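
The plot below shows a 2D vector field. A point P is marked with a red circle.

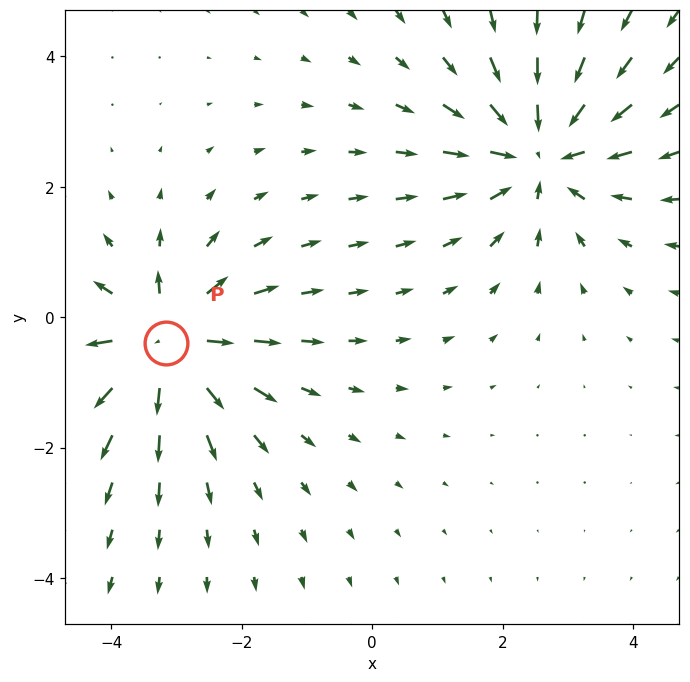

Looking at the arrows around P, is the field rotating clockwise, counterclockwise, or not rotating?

not rotating

Near P at (-3.2, -0.4) the arrows show no circulation. The curl there is ≈0.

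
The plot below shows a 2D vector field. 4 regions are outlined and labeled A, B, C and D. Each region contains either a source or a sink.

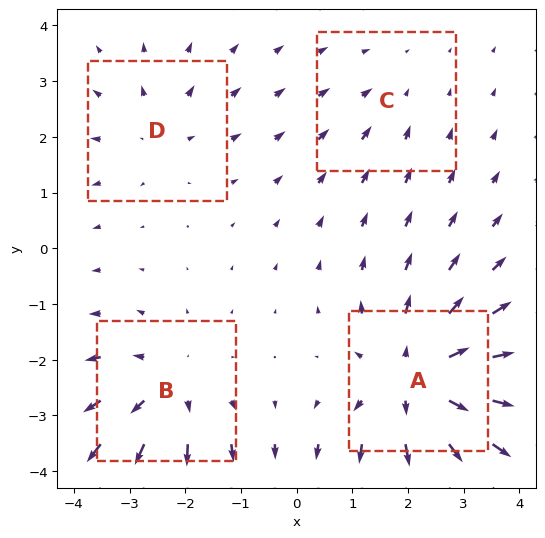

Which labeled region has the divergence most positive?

A

Divergence at each region's feature centre — A: about +6, B: about +4, C: about -2, D: about +3. Region A is most positive.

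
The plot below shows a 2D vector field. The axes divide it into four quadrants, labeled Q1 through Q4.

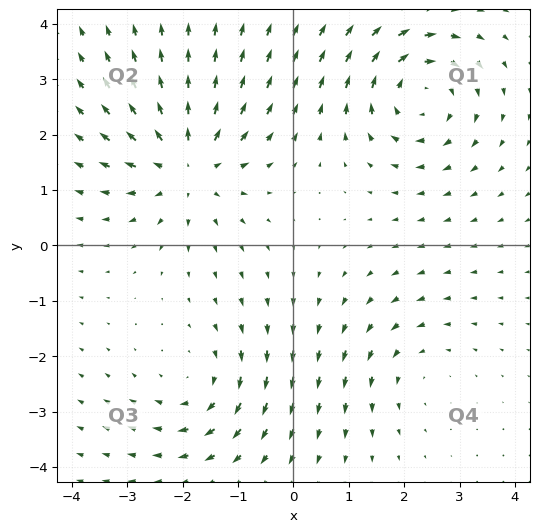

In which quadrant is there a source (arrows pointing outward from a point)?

Q2

The source sits at approximately (-1.9, 1.4), which lies in quadrant Q2. The divergence there is about +4, positive as expected for a source.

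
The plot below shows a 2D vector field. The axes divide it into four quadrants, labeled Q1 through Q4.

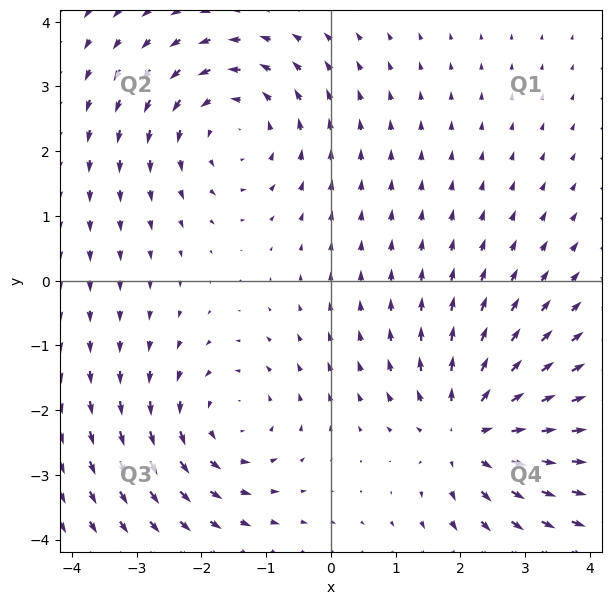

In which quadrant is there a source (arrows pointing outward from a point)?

The source sits at approximately (2.1, -2.3), which lies in quadrant Q4. The divergence there is about +5, positive as expected for a source.

Q4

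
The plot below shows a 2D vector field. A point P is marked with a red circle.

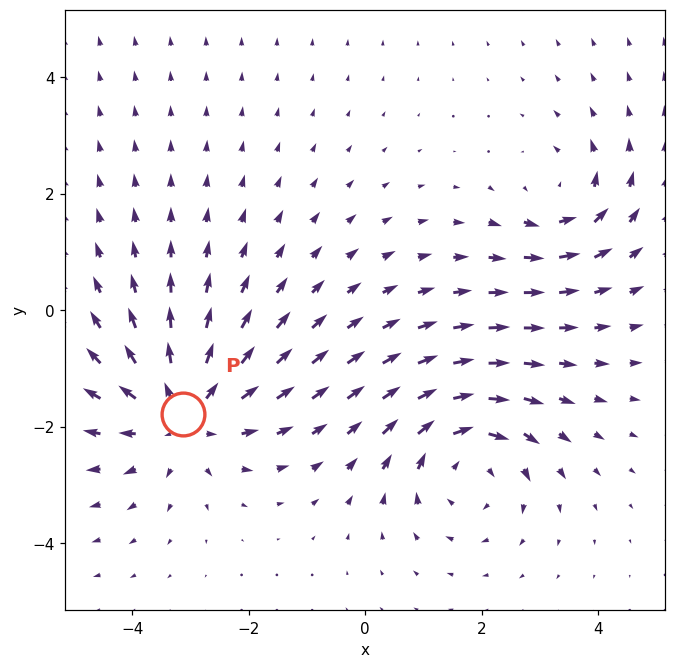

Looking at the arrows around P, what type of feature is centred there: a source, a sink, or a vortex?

At P (-3.1, -1.8) the arrows spread outward. Divergence about +4, curl ≈0 — positive divergence with near-zero curl is a source.

source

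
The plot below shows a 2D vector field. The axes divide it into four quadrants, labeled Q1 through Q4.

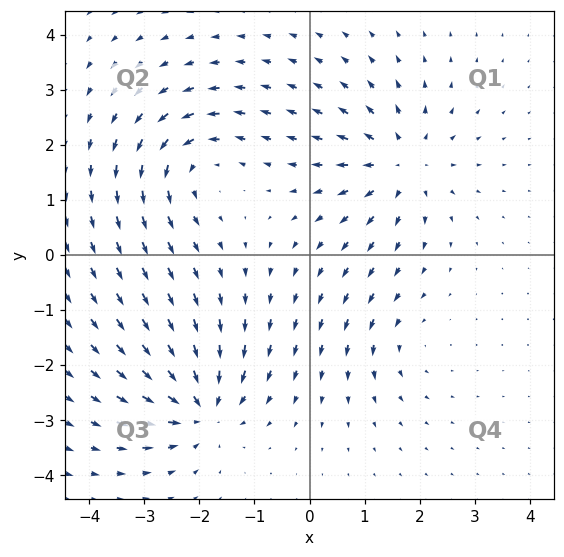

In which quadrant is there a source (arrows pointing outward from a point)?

The source sits at approximately (1.7, 1.7), which lies in quadrant Q1. The divergence there is about +5, positive as expected for a source.

Q1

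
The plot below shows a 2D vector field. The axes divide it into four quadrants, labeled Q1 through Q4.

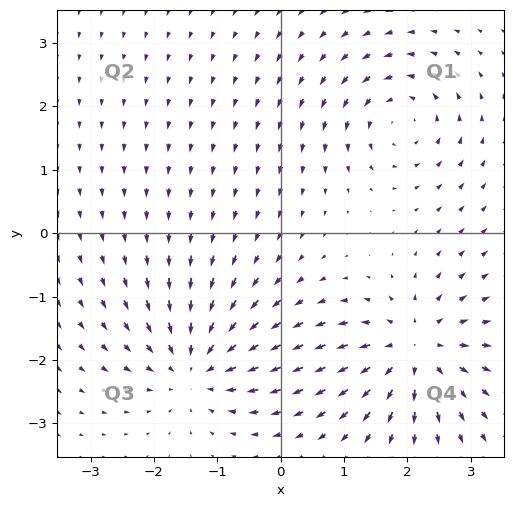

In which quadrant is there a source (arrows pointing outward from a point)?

The source sits at approximately (2.1, -1.8), which lies in quadrant Q4. The divergence there is about +6, positive as expected for a source.

Q4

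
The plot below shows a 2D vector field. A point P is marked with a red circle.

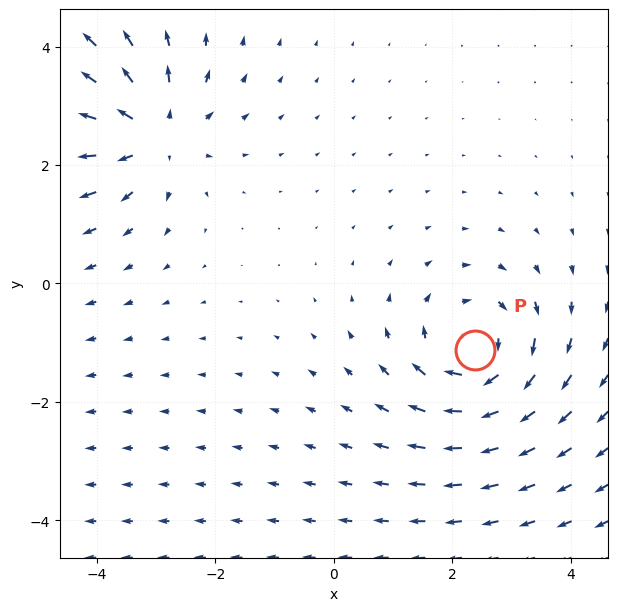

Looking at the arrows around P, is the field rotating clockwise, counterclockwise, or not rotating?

clockwise

Near P at (2.4, -1.1) the arrows circulate clockwise. The curl (z-component) there is about -4; negative curl means clockwise rotation.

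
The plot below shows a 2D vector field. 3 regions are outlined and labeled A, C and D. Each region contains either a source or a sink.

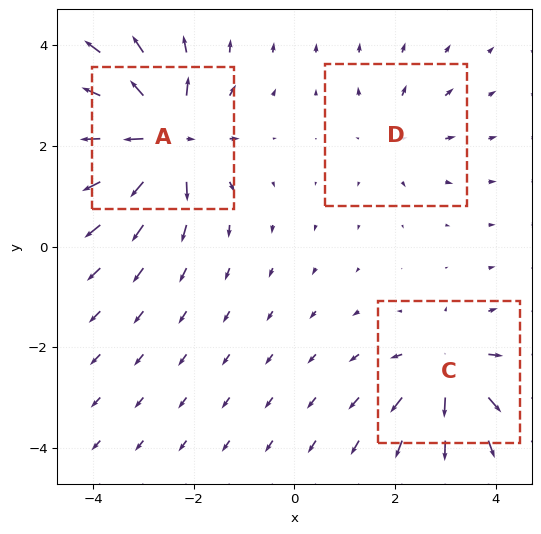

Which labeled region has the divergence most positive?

Divergence at each region's feature centre — A: about +6, C: about +4, D: about +2. Region A is most positive.

A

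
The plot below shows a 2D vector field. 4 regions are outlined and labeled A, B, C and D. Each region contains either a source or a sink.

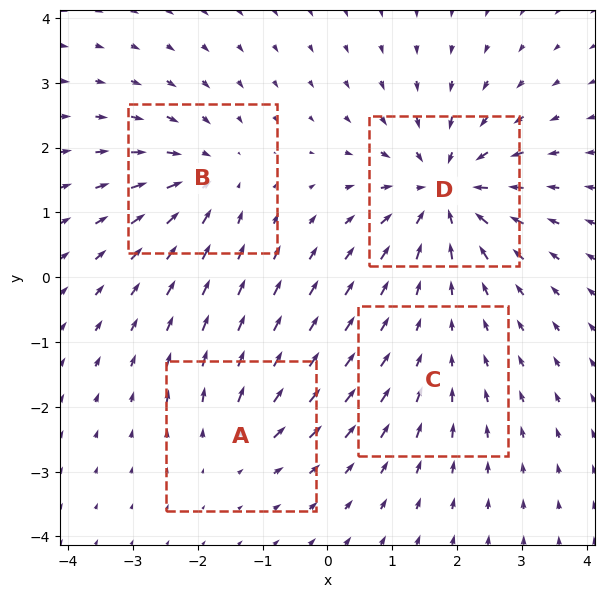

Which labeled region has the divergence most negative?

Divergence at each region's feature centre — A: about +4, B: about -5, C: about -2, D: about -8. Region D is most negative.

D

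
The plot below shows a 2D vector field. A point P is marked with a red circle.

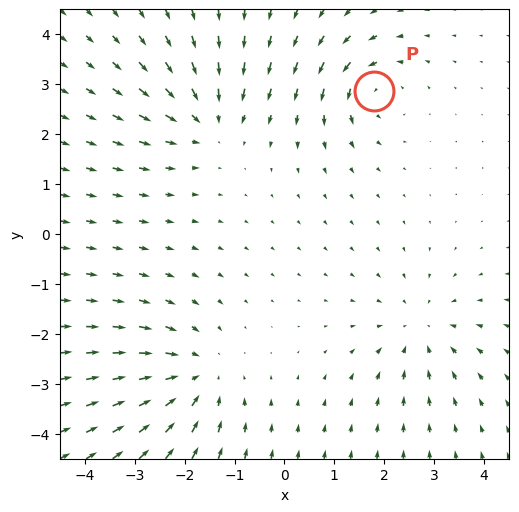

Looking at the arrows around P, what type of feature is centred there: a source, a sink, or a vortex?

At P (1.8, 2.9) the arrows circulate counterclockwise. Divergence ≈0, curl about +5 — near-zero divergence with nonzero curl is a vortex.

vortex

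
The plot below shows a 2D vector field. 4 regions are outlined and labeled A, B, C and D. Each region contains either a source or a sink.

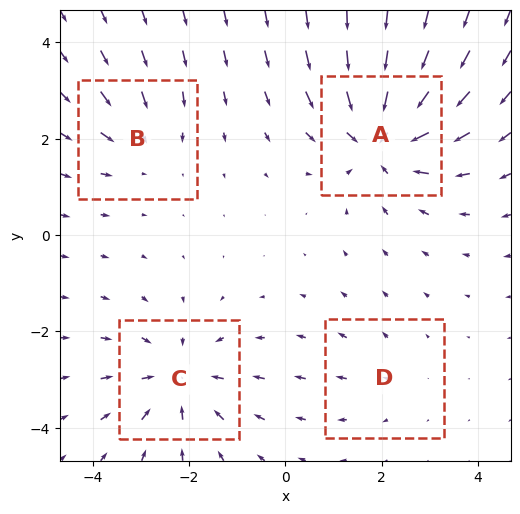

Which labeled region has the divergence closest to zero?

Divergence at each region's feature centre — A: about -6, B: about -3, C: about -5, D: about +2. Region D is closest to zero.

D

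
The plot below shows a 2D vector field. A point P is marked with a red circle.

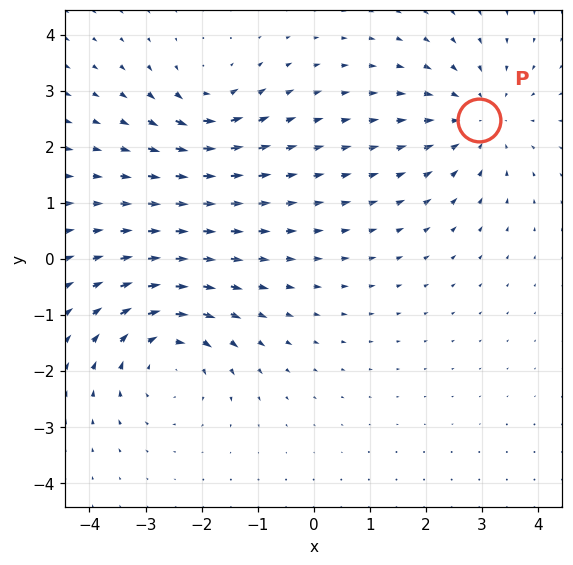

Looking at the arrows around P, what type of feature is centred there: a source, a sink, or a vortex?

sink

At P (2.9, 2.5) the arrows converge inward. Divergence about -4, curl ≈0 — negative divergence with near-zero curl is a sink.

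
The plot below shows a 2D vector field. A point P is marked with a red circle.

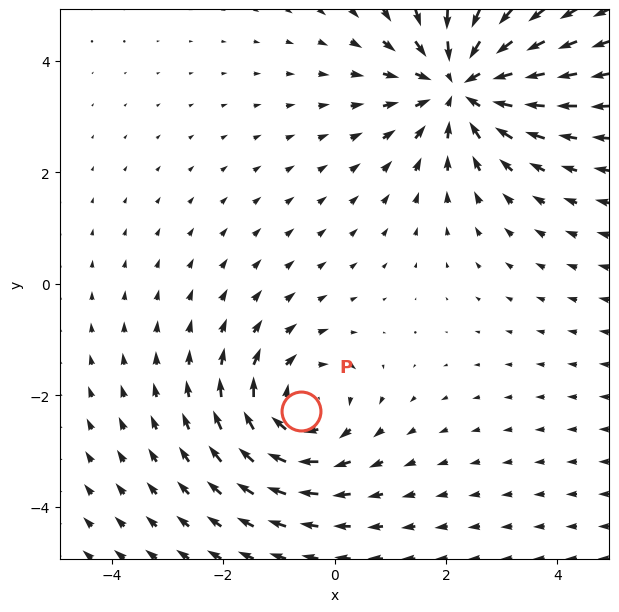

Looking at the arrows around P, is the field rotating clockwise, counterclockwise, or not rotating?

clockwise

Near P at (-0.6, -2.3) the arrows circulate clockwise. The curl (z-component) there is about -3; negative curl means clockwise rotation.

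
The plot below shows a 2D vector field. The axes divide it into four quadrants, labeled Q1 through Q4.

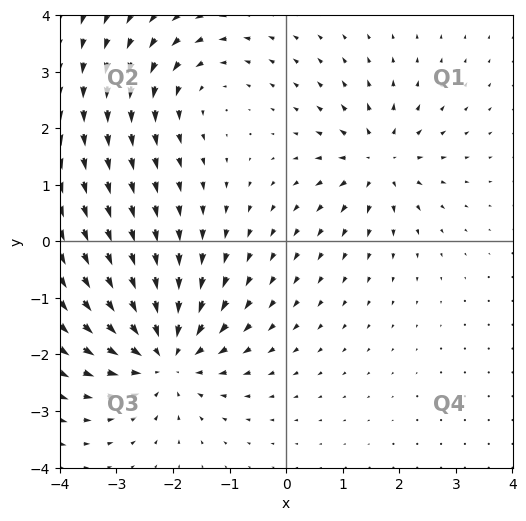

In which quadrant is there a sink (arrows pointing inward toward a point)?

The sink sits at approximately (-2.1, -2.0), which lies in quadrant Q3. The divergence there is about -5, negative as expected for a sink.

Q3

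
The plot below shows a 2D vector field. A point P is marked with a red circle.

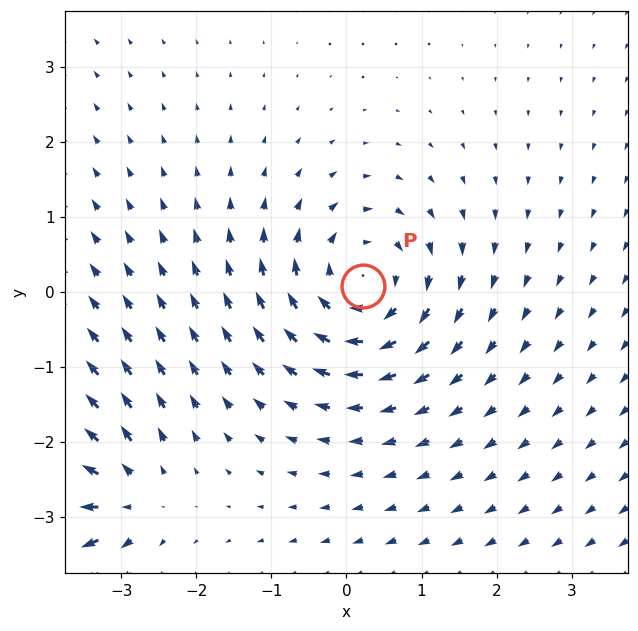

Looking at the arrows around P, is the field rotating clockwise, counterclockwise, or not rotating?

clockwise

Near P at (0.2, 0.1) the arrows circulate clockwise. The curl (z-component) there is about -5; negative curl means clockwise rotation.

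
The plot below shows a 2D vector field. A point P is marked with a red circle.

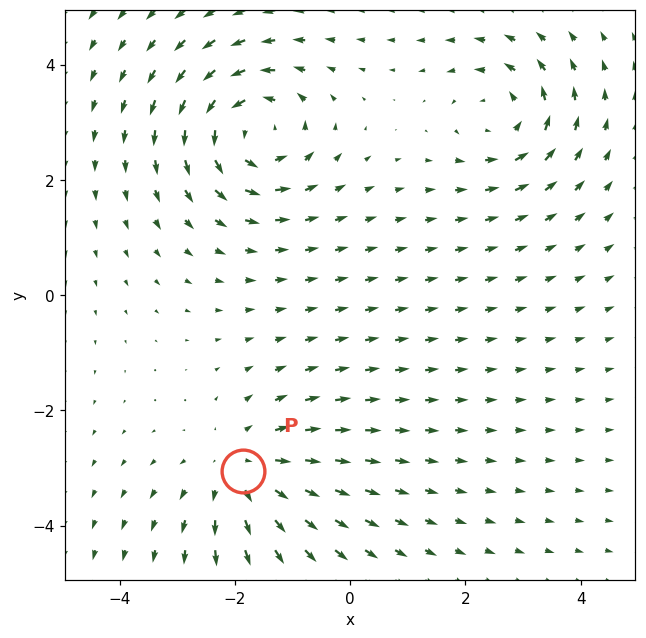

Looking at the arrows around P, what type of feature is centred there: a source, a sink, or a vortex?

At P (-1.9, -3.0) the arrows spread outward. Divergence about +3, curl ≈0 — positive divergence with near-zero curl is a source.

source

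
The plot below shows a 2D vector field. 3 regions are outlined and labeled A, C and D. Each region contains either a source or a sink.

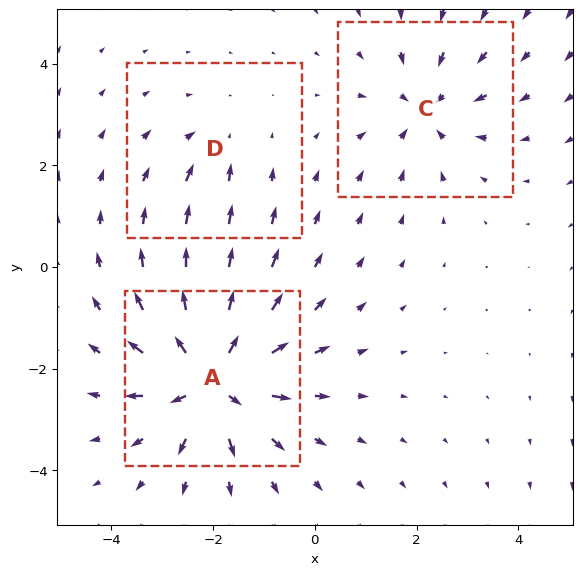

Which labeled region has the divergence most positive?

Divergence at each region's feature centre — A: about +5, C: about -3, D: about -2. Region A is most positive.

A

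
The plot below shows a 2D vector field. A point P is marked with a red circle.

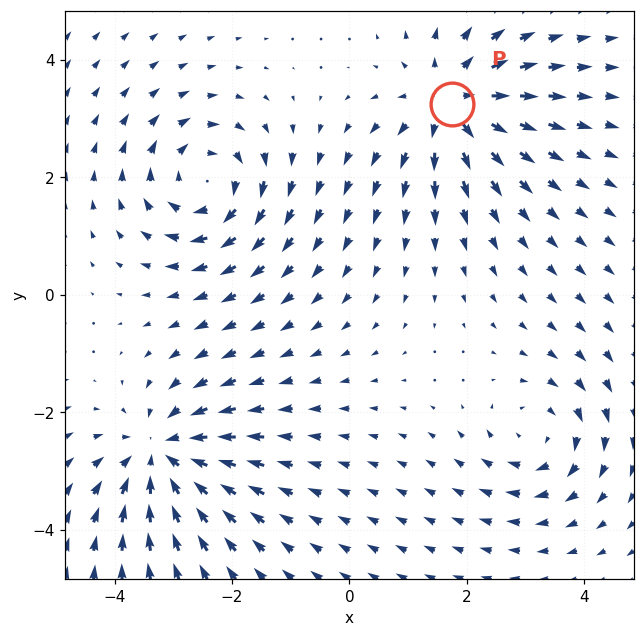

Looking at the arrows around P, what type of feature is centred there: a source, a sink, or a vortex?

source

At P (1.7, 3.3) the arrows spread outward. Divergence about +6, curl ≈0 — positive divergence with near-zero curl is a source.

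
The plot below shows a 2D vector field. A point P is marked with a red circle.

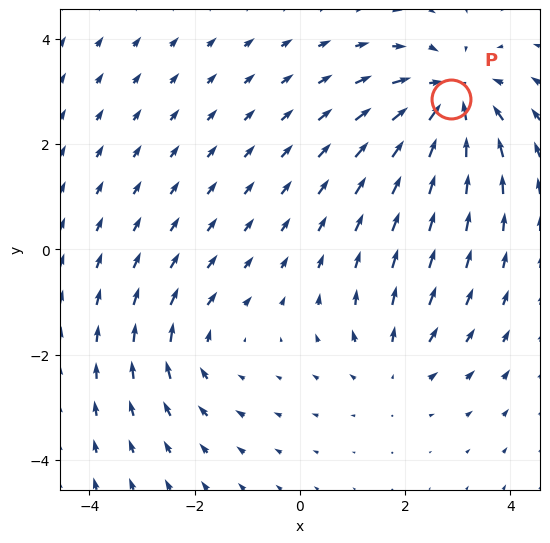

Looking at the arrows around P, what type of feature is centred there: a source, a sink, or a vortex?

At P (2.9, 2.9) the arrows converge inward. Divergence about -5, curl ≈0 — negative divergence with near-zero curl is a sink.

sink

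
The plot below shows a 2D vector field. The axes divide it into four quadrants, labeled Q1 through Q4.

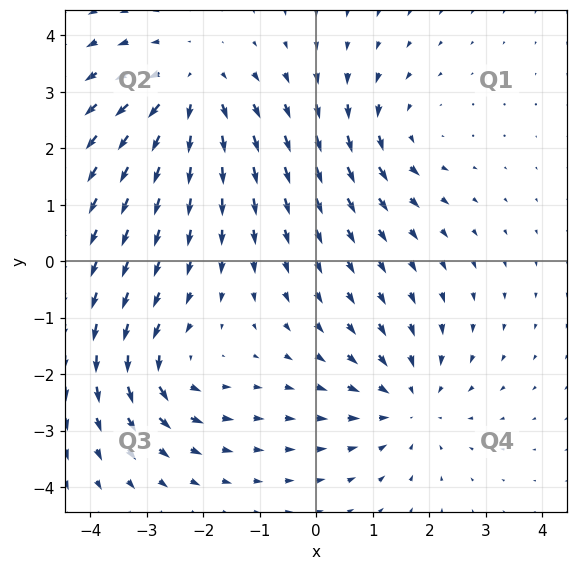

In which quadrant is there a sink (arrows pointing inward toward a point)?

Q4

The sink sits at approximately (1.6, -2.5), which lies in quadrant Q4. The divergence there is about -4, negative as expected for a sink.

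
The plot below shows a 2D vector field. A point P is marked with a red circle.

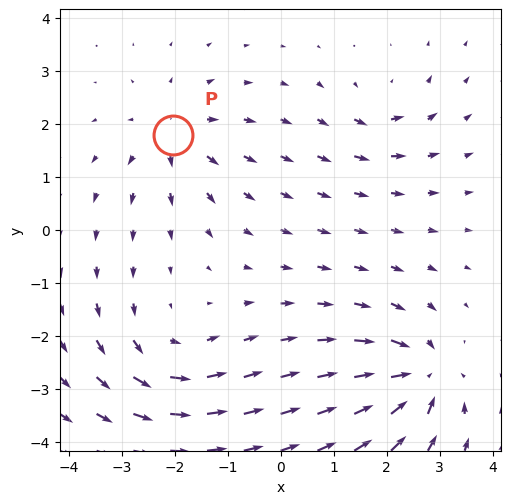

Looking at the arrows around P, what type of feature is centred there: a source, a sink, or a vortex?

source

At P (-2.0, 1.8) the arrows spread outward. Divergence about +5, curl ≈0 — positive divergence with near-zero curl is a source.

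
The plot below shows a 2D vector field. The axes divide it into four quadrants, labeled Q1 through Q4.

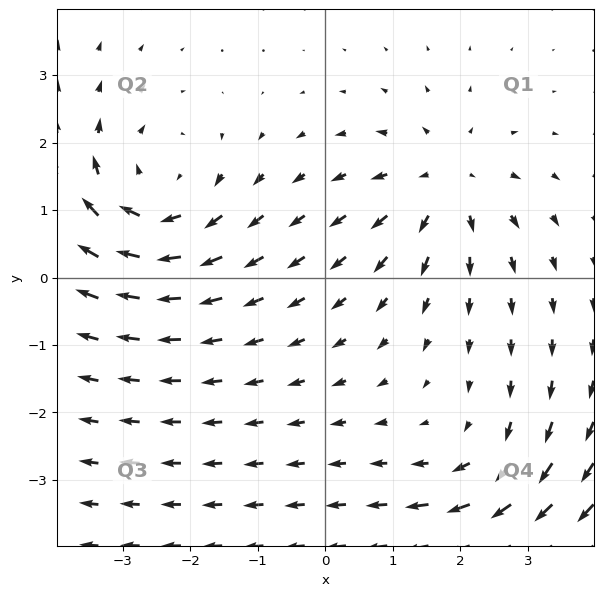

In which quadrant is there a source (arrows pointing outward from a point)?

Q1

The source sits at approximately (1.8, 1.4), which lies in quadrant Q1. The divergence there is about +4, positive as expected for a source.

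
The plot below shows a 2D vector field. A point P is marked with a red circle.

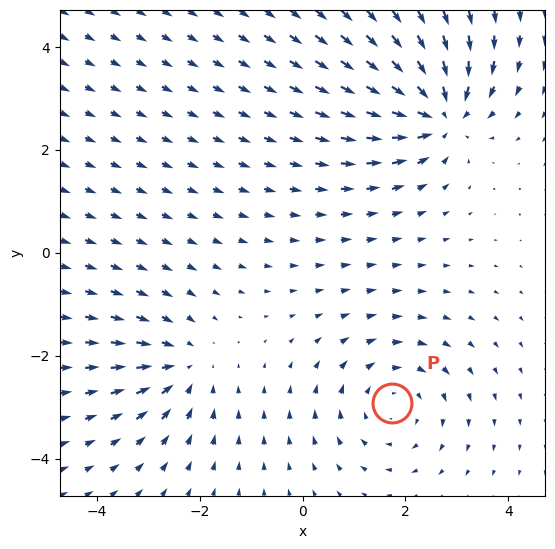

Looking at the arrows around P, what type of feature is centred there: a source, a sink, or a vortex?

vortex

At P (1.7, -2.9) the arrows circulate clockwise. Divergence ≈0, curl about -3 — near-zero divergence with nonzero curl is a vortex.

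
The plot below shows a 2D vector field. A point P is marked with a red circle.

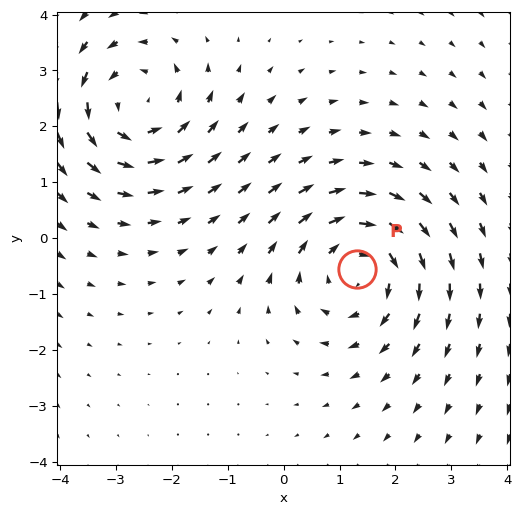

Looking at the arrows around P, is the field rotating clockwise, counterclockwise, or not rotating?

clockwise

Near P at (1.3, -0.5) the arrows circulate clockwise. The curl (z-component) there is about -3; negative curl means clockwise rotation.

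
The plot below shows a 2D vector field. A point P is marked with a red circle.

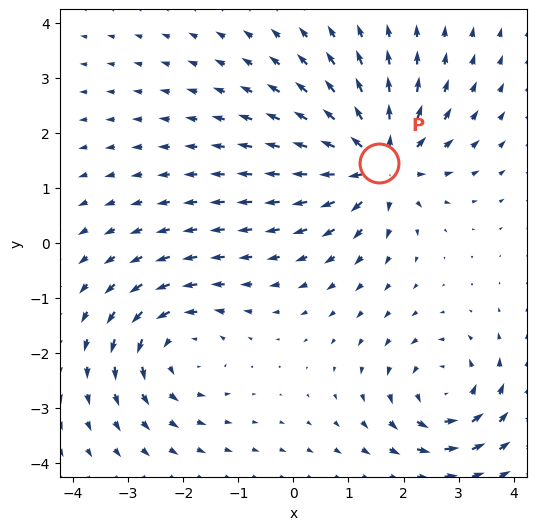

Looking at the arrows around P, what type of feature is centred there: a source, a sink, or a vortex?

source

At P (1.5, 1.5) the arrows spread outward. Divergence about +6, curl ≈0 — positive divergence with near-zero curl is a source.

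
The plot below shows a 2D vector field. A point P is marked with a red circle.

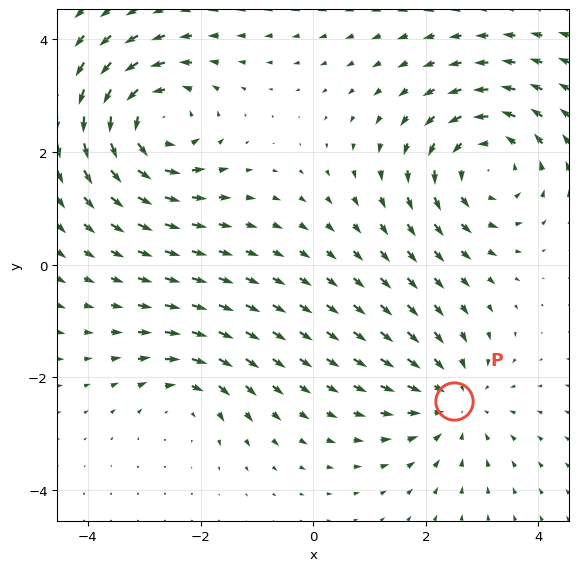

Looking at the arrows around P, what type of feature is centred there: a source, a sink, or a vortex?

sink

At P (2.5, -2.4) the arrows converge inward. Divergence about -3, curl ≈0 — negative divergence with near-zero curl is a sink.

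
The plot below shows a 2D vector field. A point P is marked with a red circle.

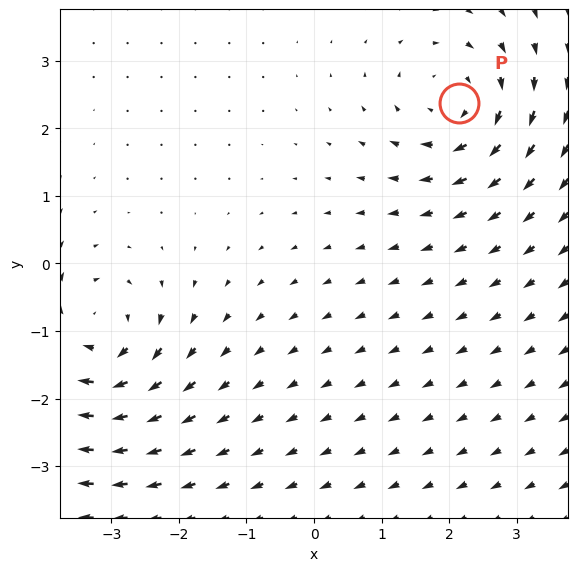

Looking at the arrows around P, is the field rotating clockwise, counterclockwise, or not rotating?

Near P at (2.1, 2.4) the arrows circulate clockwise. The curl (z-component) there is about -4; negative curl means clockwise rotation.

clockwise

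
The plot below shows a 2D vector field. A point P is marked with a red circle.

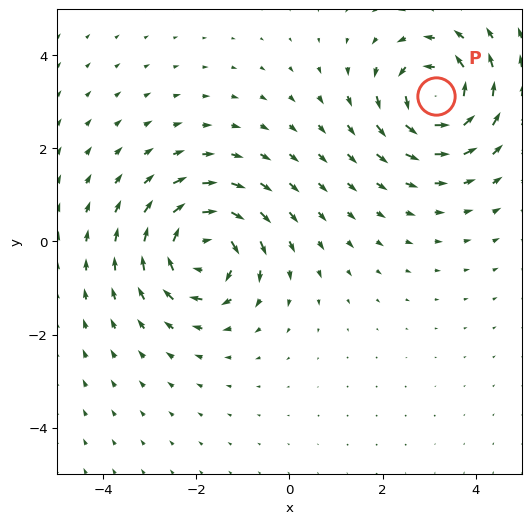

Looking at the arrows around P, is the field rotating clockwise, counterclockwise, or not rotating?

Near P at (3.1, 3.1) the arrows circulate counterclockwise. The curl (z-component) there is about +6; positive curl means counterclockwise rotation.

counterclockwise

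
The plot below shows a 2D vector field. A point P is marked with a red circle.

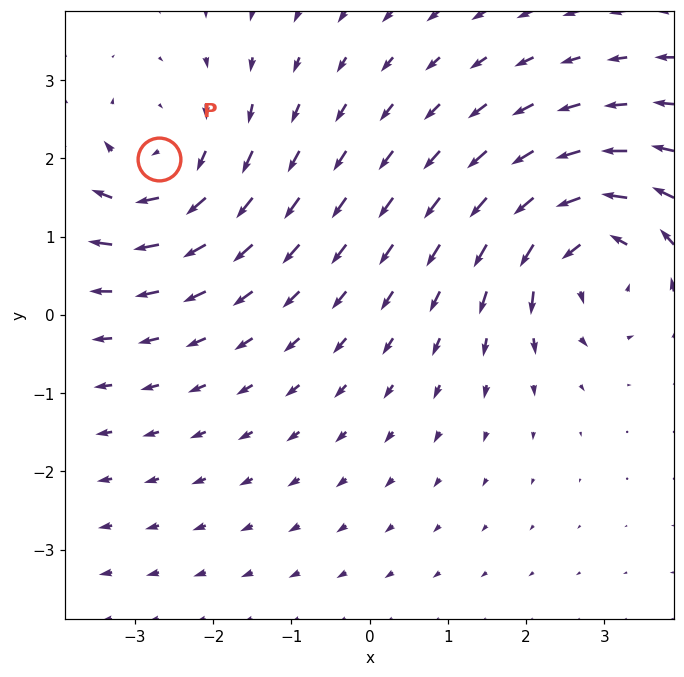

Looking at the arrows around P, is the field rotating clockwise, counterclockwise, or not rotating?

clockwise

Near P at (-2.7, 2.0) the arrows circulate clockwise. The curl (z-component) there is about -4; negative curl means clockwise rotation.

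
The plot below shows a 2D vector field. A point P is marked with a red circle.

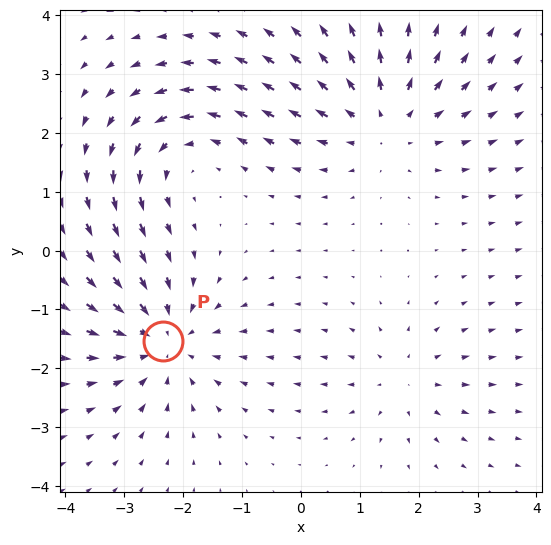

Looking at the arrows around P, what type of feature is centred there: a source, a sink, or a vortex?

At P (-2.3, -1.5) the arrows converge inward. Divergence about -5, curl ≈0 — negative divergence with near-zero curl is a sink.

sink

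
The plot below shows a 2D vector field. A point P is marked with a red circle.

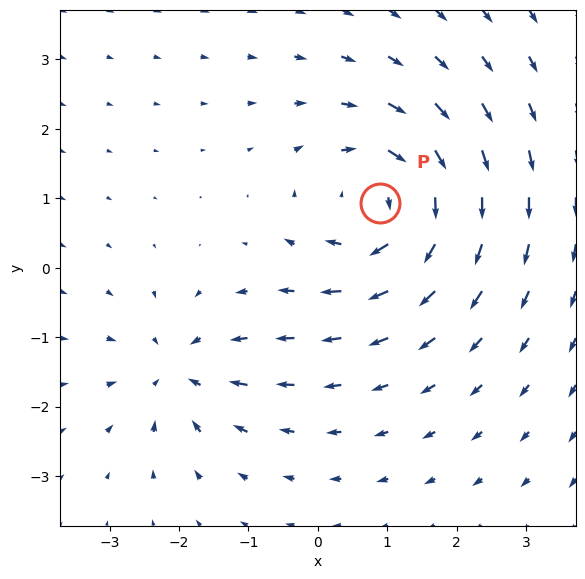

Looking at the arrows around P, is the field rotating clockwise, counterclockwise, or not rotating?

clockwise

Near P at (0.9, 0.9) the arrows circulate clockwise. The curl (z-component) there is about -5; negative curl means clockwise rotation.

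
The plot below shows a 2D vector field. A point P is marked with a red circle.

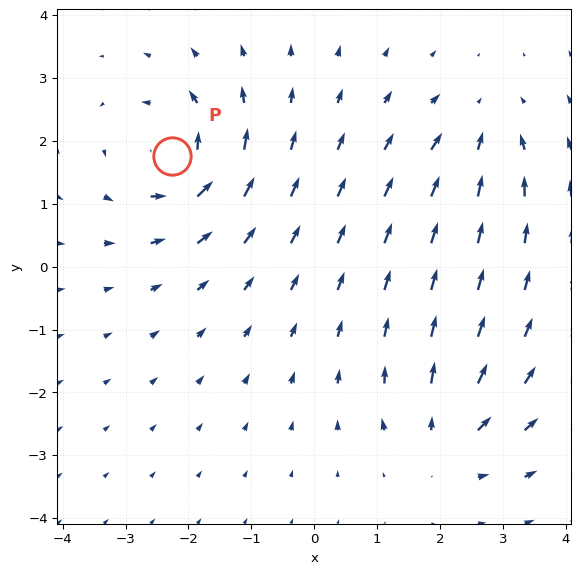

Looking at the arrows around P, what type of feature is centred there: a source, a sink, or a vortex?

vortex

At P (-2.3, 1.7) the arrows circulate counterclockwise. Divergence ≈0, curl about +5 — near-zero divergence with nonzero curl is a vortex.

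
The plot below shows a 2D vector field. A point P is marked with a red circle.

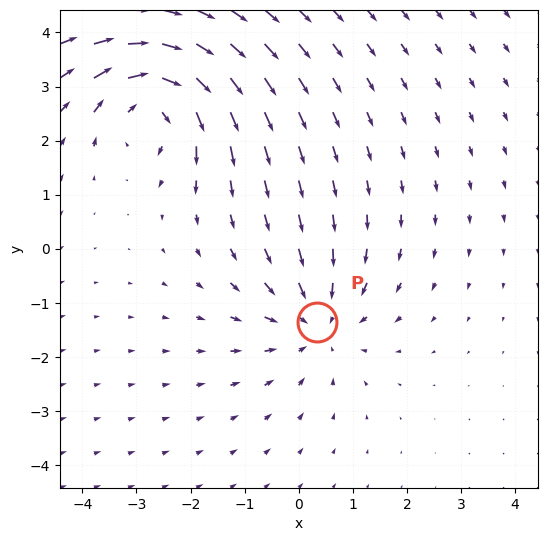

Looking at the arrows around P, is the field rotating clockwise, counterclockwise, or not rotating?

not rotating

Near P at (0.3, -1.4) the arrows show no circulation. The curl there is ≈0.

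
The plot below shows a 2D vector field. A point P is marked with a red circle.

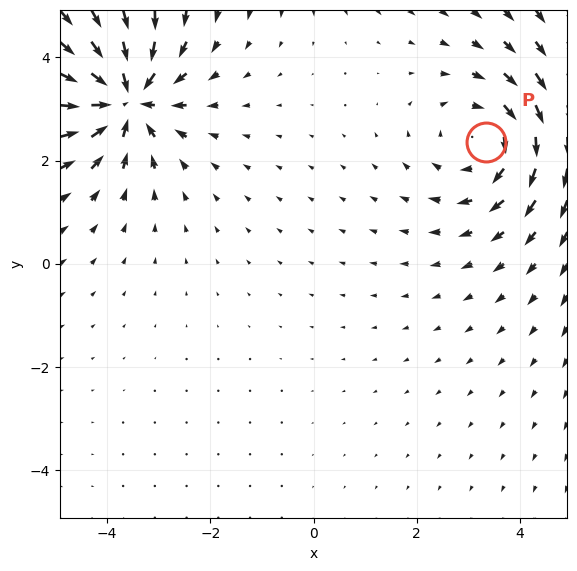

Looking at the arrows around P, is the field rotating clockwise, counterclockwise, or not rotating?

clockwise

Near P at (3.3, 2.4) the arrows circulate clockwise. The curl (z-component) there is about -3; negative curl means clockwise rotation.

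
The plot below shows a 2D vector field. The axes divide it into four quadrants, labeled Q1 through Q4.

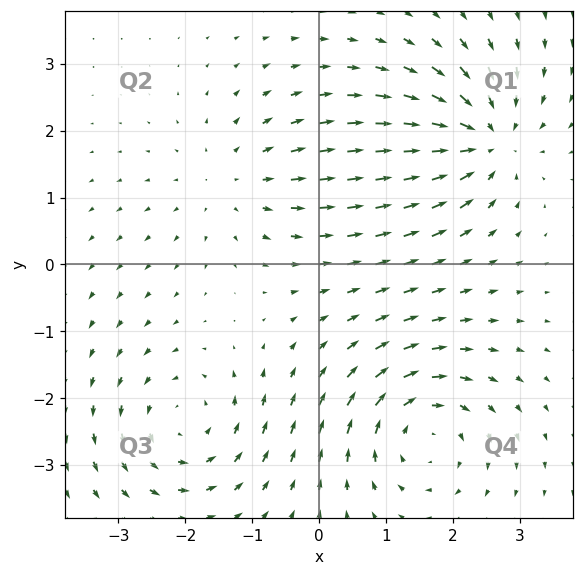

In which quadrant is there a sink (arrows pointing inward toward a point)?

The sink sits at approximately (2.5, 1.9), which lies in quadrant Q1. The divergence there is about -6, negative as expected for a sink.

Q1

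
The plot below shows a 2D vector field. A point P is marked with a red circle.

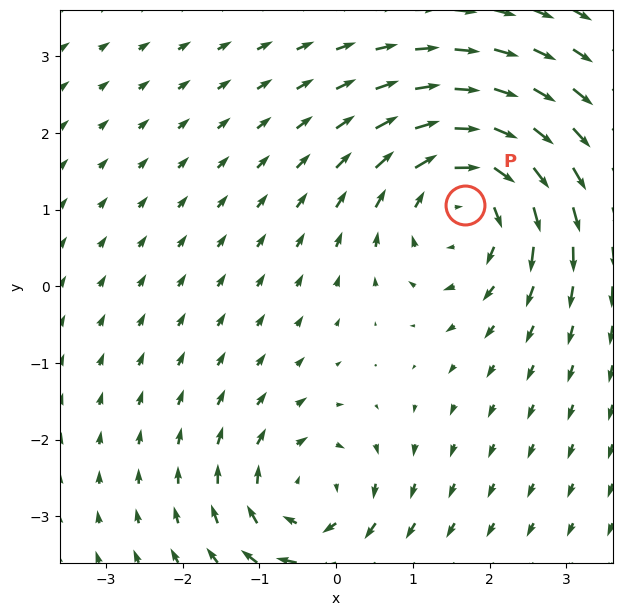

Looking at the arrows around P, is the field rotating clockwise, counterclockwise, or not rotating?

clockwise

Near P at (1.7, 1.1) the arrows circulate clockwise. The curl (z-component) there is about -5; negative curl means clockwise rotation.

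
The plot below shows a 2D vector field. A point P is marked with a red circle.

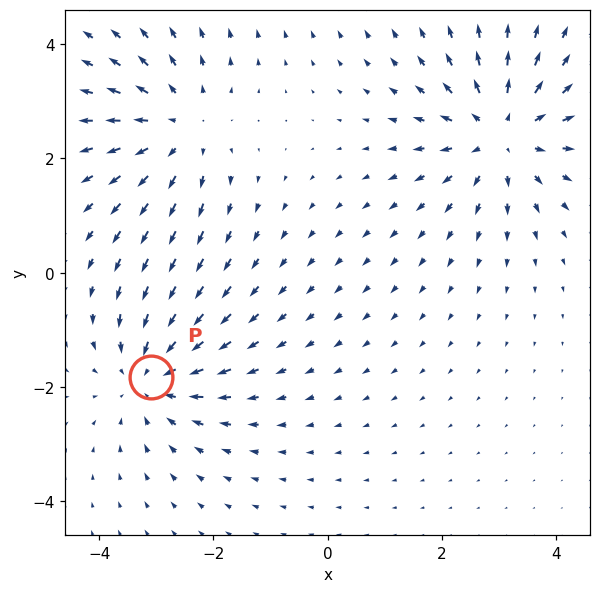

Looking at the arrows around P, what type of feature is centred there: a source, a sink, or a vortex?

At P (-3.1, -1.8) the arrows converge inward. Divergence about -4, curl ≈0 — negative divergence with near-zero curl is a sink.

sink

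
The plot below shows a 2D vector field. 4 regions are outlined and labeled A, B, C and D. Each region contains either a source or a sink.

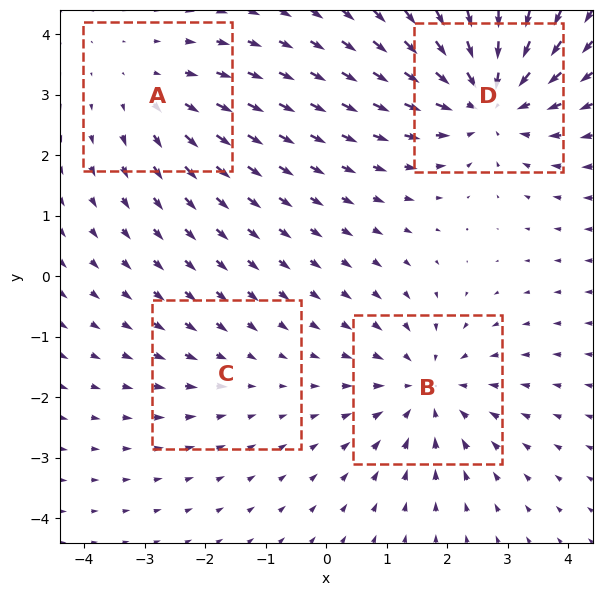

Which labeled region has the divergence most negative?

Divergence at each region's feature centre — A: about +3, B: about -4, C: about -2, D: about -6. Region D is most negative.

D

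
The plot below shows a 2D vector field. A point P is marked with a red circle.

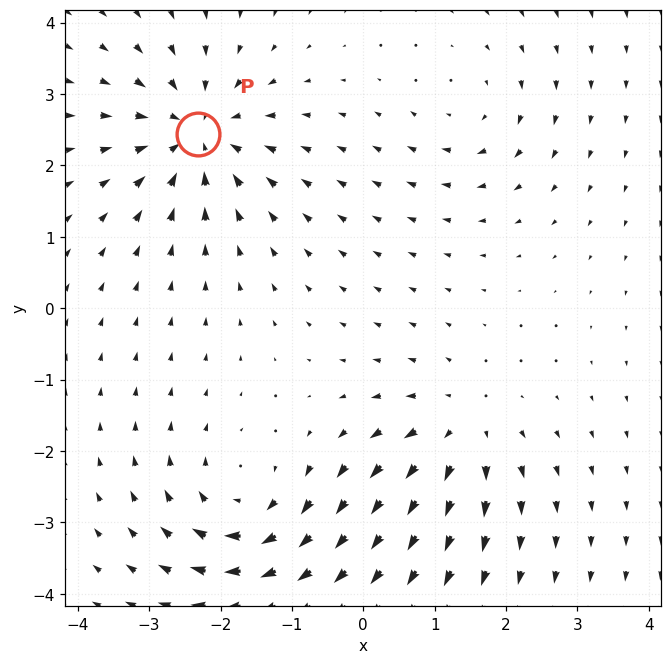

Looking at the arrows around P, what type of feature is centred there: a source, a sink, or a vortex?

At P (-2.3, 2.4) the arrows converge inward. Divergence about -6, curl ≈0 — negative divergence with near-zero curl is a sink.

sink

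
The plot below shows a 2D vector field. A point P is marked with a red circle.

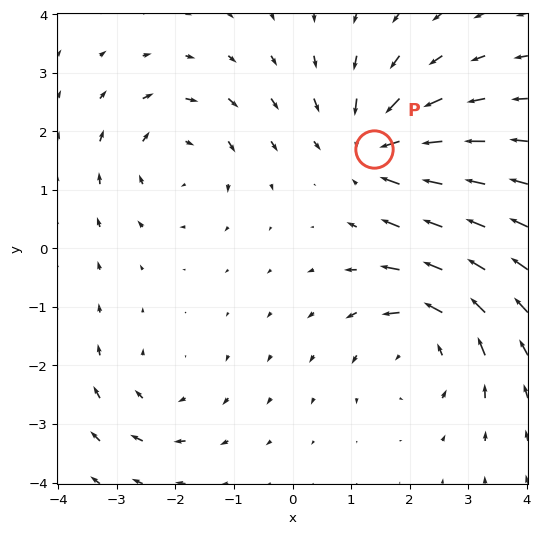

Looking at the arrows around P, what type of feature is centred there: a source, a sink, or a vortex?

sink

At P (1.4, 1.7) the arrows converge inward. Divergence about -5, curl ≈0 — negative divergence with near-zero curl is a sink.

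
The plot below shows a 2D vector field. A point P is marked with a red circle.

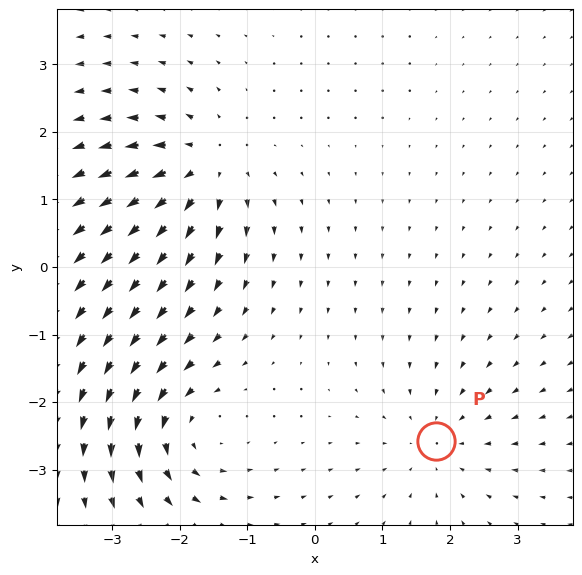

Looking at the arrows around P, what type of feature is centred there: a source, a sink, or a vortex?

At P (1.8, -2.6) the arrows converge inward. Divergence about -3, curl ≈0 — negative divergence with near-zero curl is a sink.

sink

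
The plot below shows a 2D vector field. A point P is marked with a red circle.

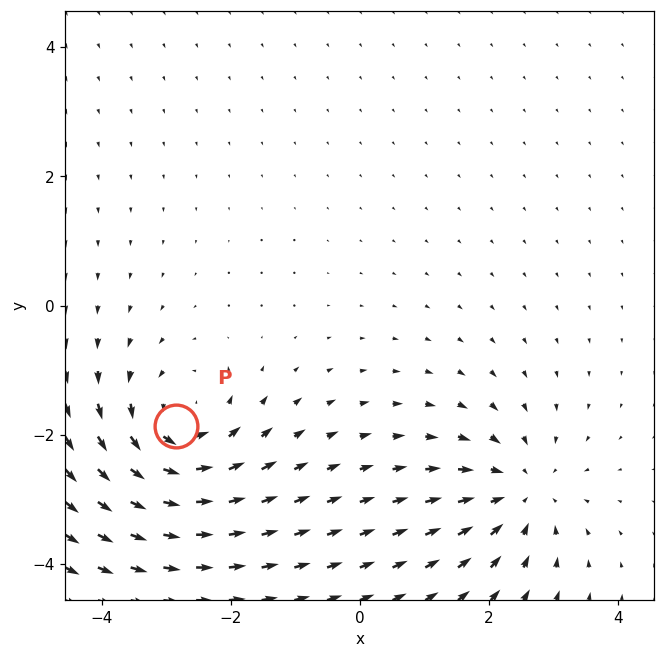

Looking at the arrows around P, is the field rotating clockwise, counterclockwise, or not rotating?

Near P at (-2.8, -1.9) the arrows circulate counterclockwise. The curl (z-component) there is about +4; positive curl means counterclockwise rotation.

counterclockwise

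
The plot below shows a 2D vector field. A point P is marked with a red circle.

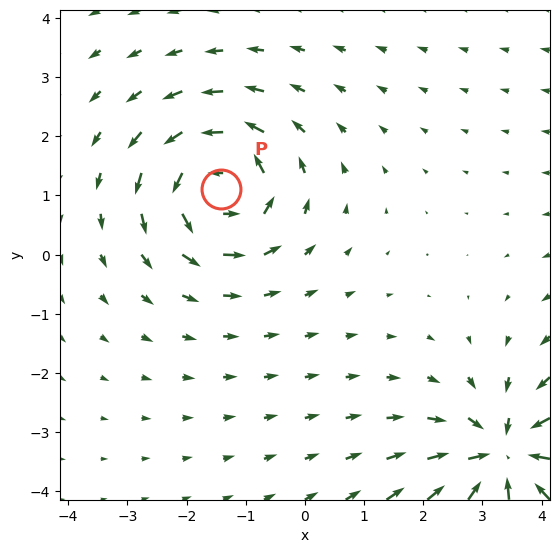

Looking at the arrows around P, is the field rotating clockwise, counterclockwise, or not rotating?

Near P at (-1.4, 1.1) the arrows circulate counterclockwise. The curl (z-component) there is about +5; positive curl means counterclockwise rotation.

counterclockwise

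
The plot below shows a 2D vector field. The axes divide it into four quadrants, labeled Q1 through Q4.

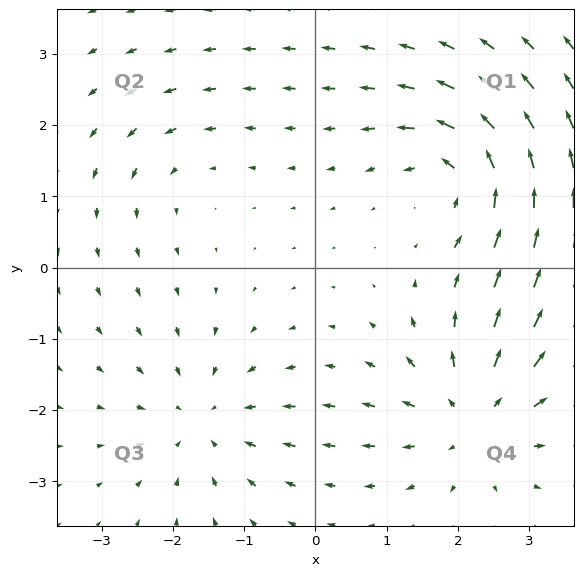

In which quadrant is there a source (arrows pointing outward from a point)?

The source sits at approximately (2.2, -2.1), which lies in quadrant Q4. The divergence there is about +5, positive as expected for a source.

Q4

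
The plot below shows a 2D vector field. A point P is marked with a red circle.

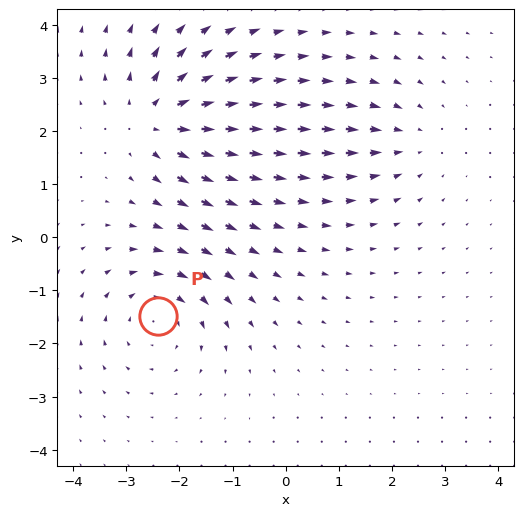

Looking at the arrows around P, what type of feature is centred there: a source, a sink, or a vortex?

At P (-2.4, -1.5) the arrows circulate clockwise. Divergence ≈0, curl about -4 — near-zero divergence with nonzero curl is a vortex.

vortex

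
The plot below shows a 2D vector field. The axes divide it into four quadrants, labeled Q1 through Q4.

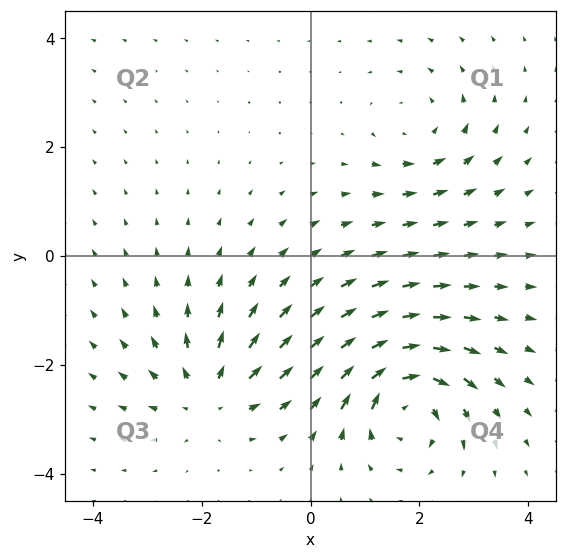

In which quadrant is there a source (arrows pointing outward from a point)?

The source sits at approximately (-1.9, -2.5), which lies in quadrant Q3. The divergence there is about +4, positive as expected for a source.

Q3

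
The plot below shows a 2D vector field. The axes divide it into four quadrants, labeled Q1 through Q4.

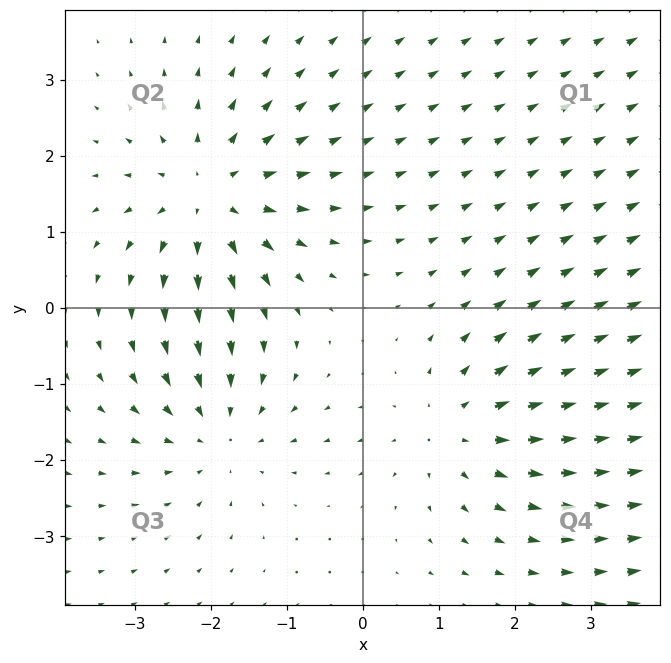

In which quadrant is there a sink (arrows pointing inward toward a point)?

The sink sits at approximately (-1.9, -1.6), which lies in quadrant Q3. The divergence there is about -2, negative as expected for a sink.

Q3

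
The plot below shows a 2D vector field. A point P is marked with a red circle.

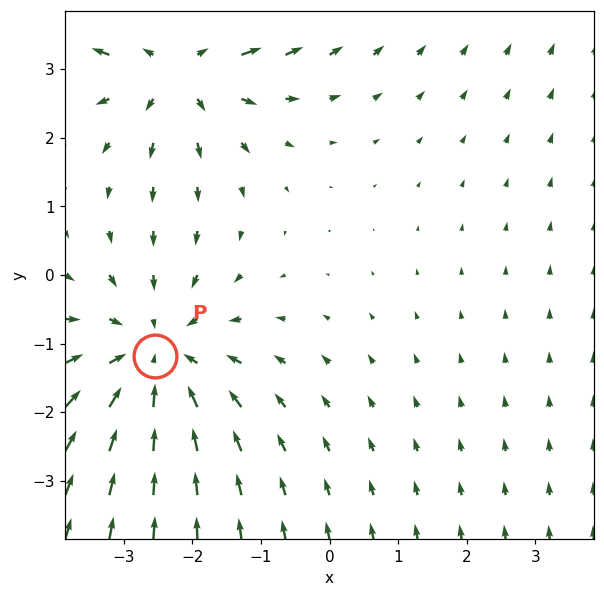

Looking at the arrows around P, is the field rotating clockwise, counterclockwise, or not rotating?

not rotating

Near P at (-2.5, -1.2) the arrows show no circulation. The curl there is ≈0.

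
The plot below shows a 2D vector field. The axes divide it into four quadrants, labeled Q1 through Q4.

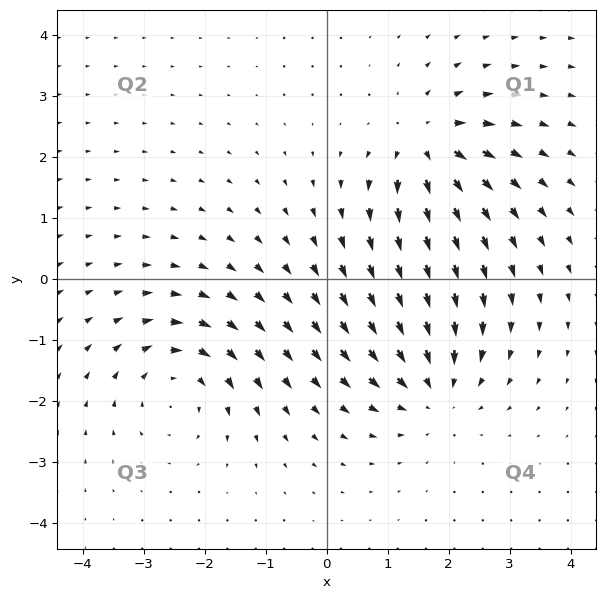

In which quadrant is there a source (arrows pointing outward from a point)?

The source sits at approximately (1.6, 2.2), which lies in quadrant Q1. The divergence there is about +5, positive as expected for a source.

Q1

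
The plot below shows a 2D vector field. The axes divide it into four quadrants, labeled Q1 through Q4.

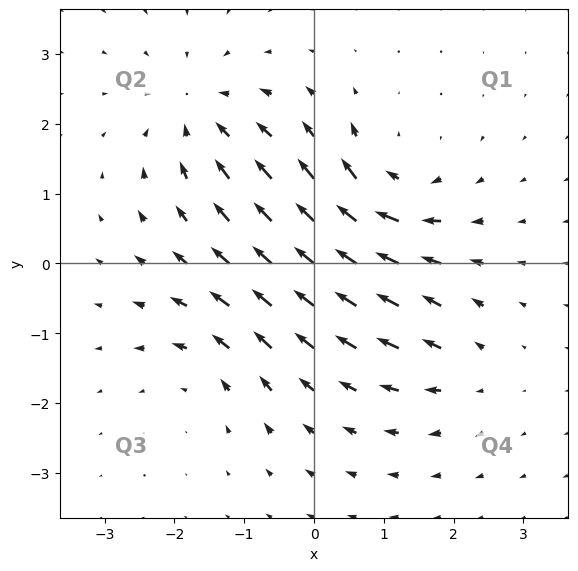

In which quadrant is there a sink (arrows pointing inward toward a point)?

The sink sits at approximately (-1.6, 2.1), which lies in quadrant Q2. The divergence there is about -5, negative as expected for a sink.

Q2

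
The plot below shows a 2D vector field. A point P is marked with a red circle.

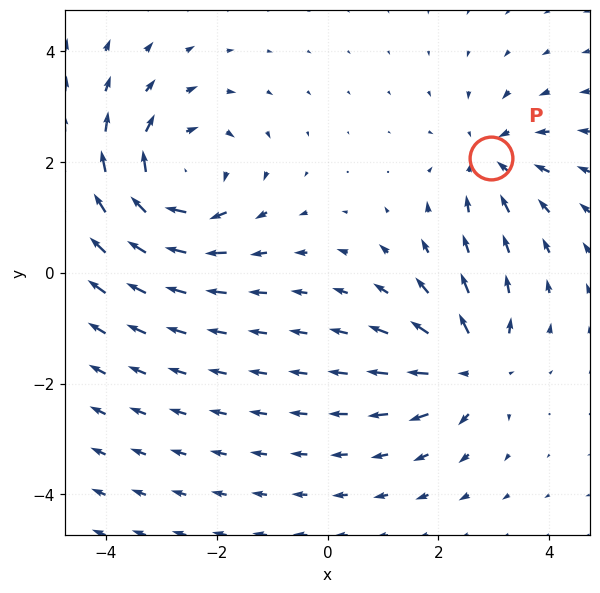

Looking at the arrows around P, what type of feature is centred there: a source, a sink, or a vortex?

sink

At P (3.0, 2.1) the arrows converge inward. Divergence about -3, curl ≈0 — negative divergence with near-zero curl is a sink.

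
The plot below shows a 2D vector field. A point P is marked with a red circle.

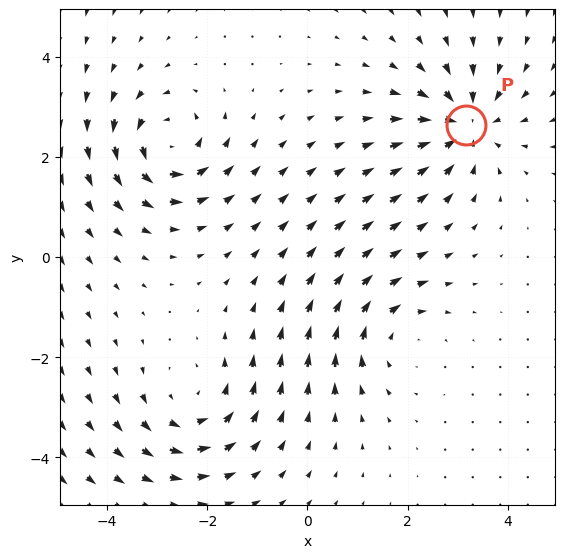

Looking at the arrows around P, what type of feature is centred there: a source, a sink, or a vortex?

At P (3.2, 2.6) the arrows converge inward. Divergence about -5, curl ≈0 — negative divergence with near-zero curl is a sink.

sink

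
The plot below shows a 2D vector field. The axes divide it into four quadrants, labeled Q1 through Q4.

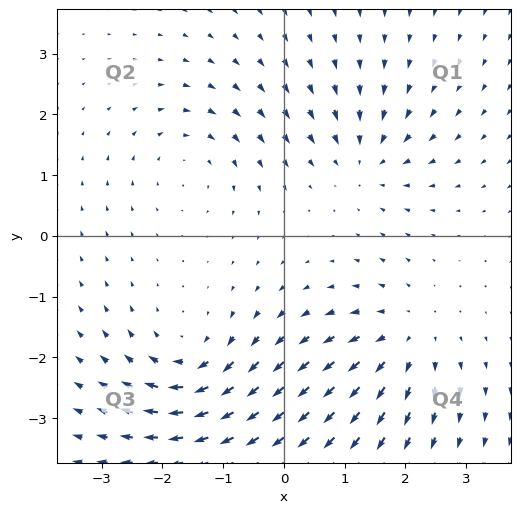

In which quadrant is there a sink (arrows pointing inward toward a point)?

The sink sits at approximately (1.3, 1.2), which lies in quadrant Q1. The divergence there is about -4, negative as expected for a sink.

Q1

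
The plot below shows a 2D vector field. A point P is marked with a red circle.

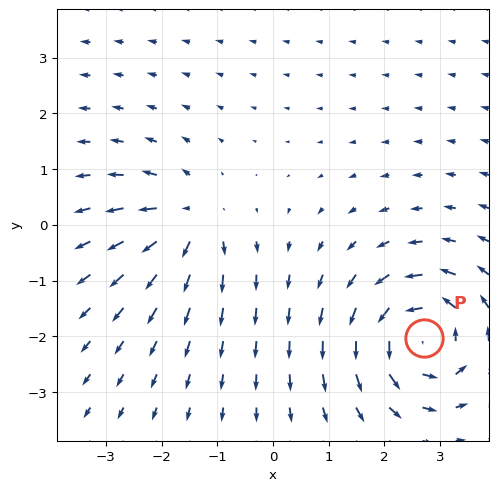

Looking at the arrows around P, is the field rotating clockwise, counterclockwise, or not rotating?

counterclockwise

Near P at (2.7, -2.0) the arrows circulate counterclockwise. The curl (z-component) there is about +6; positive curl means counterclockwise rotation.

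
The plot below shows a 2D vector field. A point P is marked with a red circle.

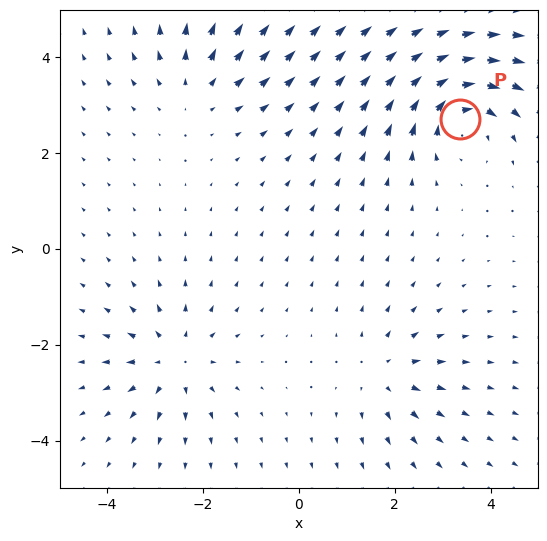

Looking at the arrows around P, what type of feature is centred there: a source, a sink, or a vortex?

vortex

At P (3.4, 2.7) the arrows circulate clockwise. Divergence ≈0, curl about -6 — near-zero divergence with nonzero curl is a vortex.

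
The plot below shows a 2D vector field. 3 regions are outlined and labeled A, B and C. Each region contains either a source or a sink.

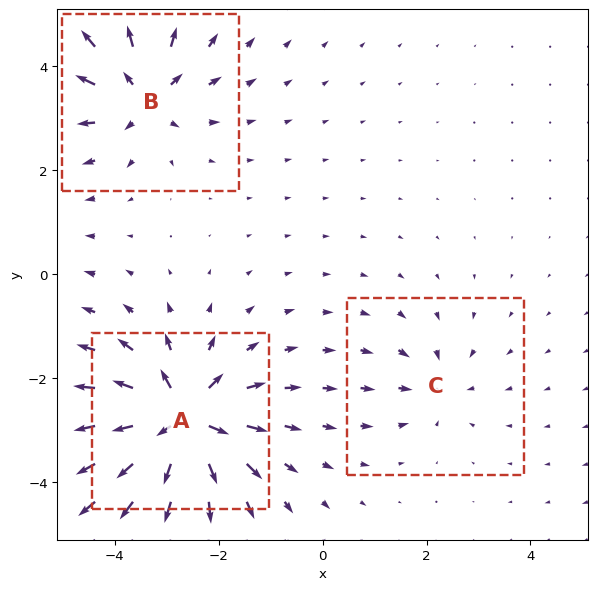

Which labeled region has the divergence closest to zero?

C

Divergence at each region's feature centre — A: about +6, B: about +4, C: about -2. Region C is closest to zero.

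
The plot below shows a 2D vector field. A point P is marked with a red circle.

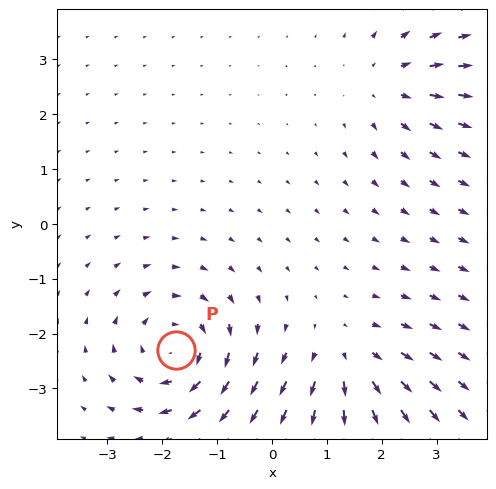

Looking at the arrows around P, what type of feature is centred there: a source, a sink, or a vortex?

vortex

At P (-1.8, -2.3) the arrows circulate clockwise. Divergence ≈0, curl about -4 — near-zero divergence with nonzero curl is a vortex.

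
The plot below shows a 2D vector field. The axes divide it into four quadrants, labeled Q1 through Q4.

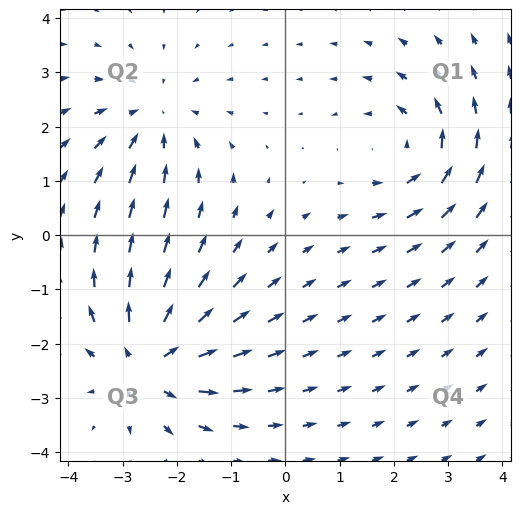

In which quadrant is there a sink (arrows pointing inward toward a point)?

The sink sits at approximately (-2.5, 2.1), which lies in quadrant Q2. The divergence there is about -3, negative as expected for a sink.

Q2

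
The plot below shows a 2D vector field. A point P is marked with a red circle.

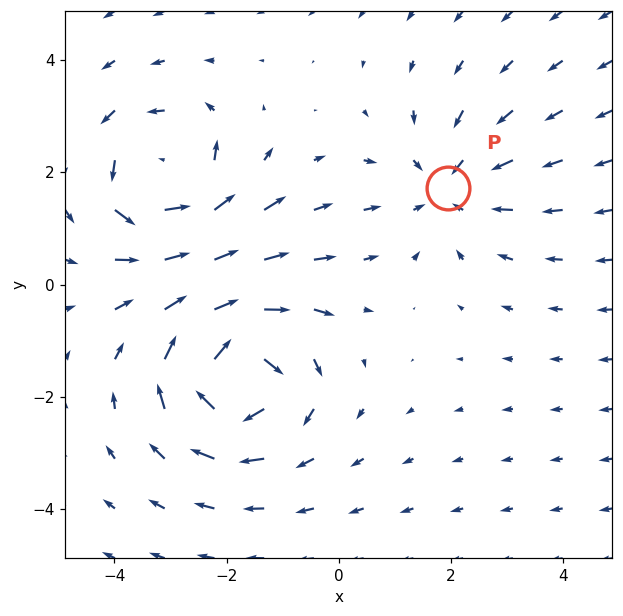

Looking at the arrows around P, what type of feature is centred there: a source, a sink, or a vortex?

At P (1.9, 1.7) the arrows converge inward. Divergence about -3, curl ≈0 — negative divergence with near-zero curl is a sink.

sink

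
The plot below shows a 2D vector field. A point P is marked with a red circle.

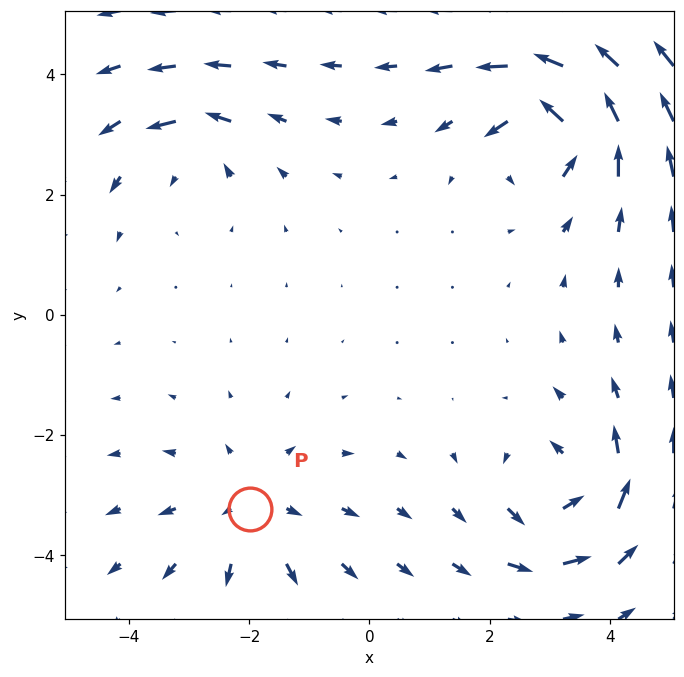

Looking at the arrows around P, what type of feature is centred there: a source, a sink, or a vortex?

source

At P (-2.0, -3.2) the arrows spread outward. Divergence about +3, curl ≈0 — positive divergence with near-zero curl is a source.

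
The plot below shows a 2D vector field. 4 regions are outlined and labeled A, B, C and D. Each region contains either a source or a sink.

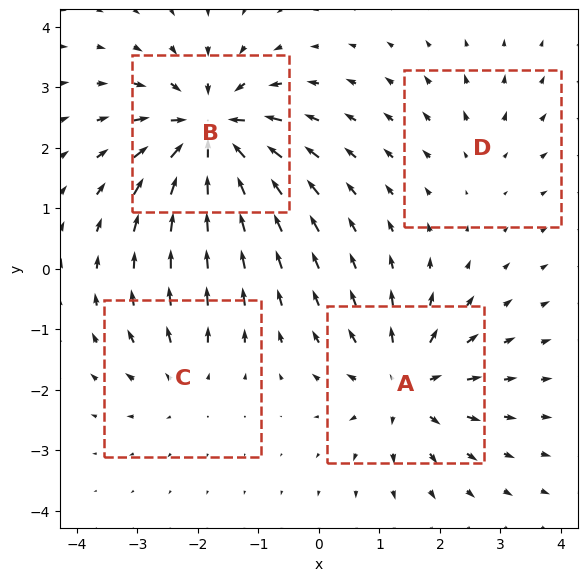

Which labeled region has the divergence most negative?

B

Divergence at each region's feature centre — A: about +6, B: about -8, C: about +4, D: about +2. Region B is most negative.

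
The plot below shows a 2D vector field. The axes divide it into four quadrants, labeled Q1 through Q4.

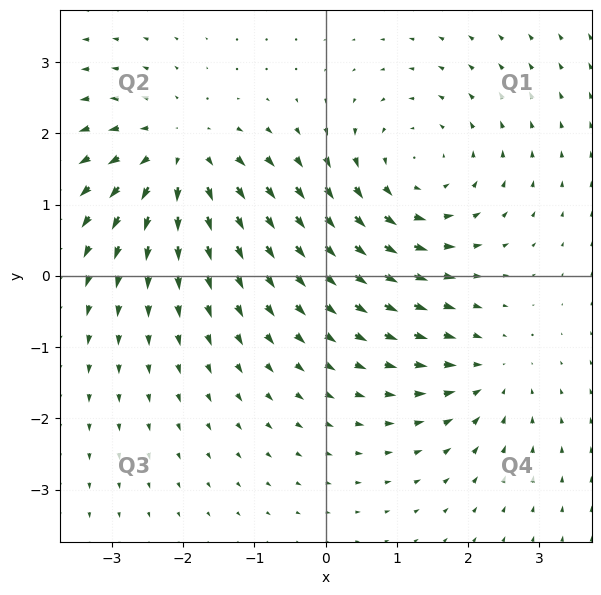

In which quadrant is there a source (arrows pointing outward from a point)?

Q2

The source sits at approximately (-2.0, 1.7), which lies in quadrant Q2. The divergence there is about +5, positive as expected for a source.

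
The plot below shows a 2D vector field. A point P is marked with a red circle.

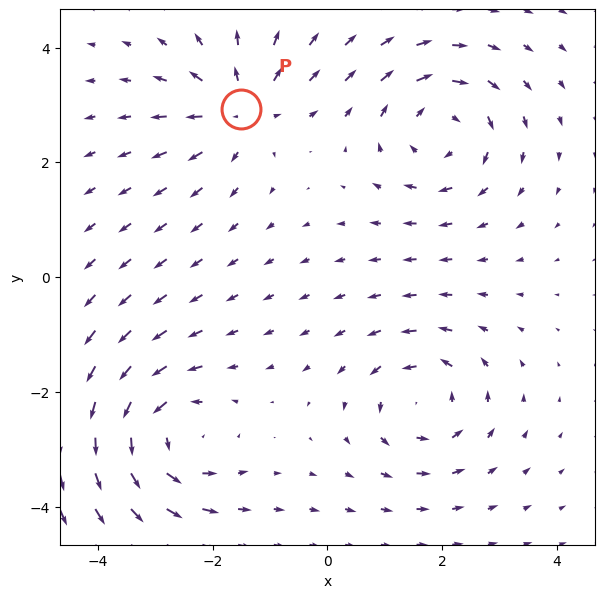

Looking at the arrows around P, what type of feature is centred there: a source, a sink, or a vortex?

source

At P (-1.5, 2.9) the arrows spread outward. Divergence about +3, curl ≈0 — positive divergence with near-zero curl is a source.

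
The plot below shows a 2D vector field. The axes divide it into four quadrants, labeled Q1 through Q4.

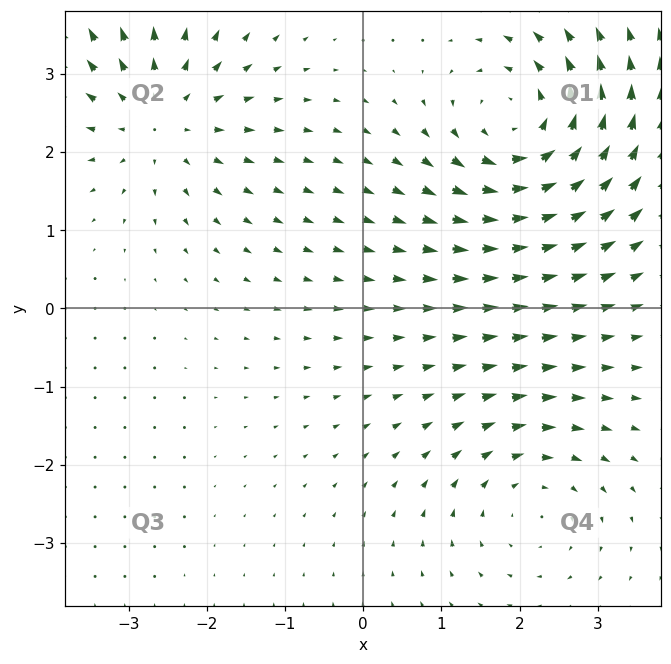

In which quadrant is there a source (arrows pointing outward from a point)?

The source sits at approximately (-2.6, 2.5), which lies in quadrant Q2. The divergence there is about +4, positive as expected for a source.

Q2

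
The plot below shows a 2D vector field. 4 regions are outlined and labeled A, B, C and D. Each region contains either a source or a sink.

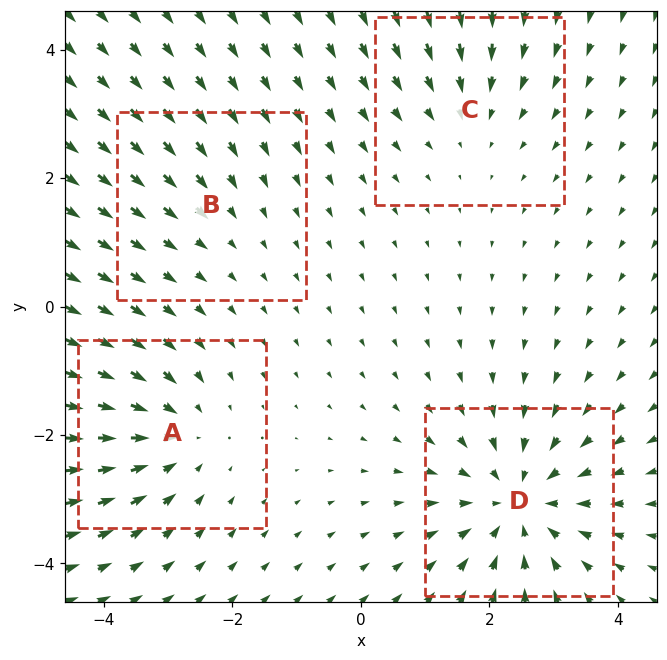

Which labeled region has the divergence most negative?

Divergence at each region's feature centre — A: about -4, B: about -2, C: about -3, D: about -6. Region D is most negative.

D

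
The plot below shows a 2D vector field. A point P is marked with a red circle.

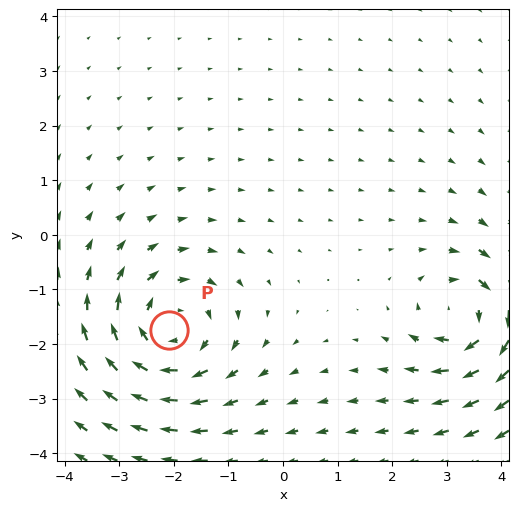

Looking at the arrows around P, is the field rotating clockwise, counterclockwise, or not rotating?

Near P at (-2.1, -1.7) the arrows circulate clockwise. The curl (z-component) there is about -4; negative curl means clockwise rotation.

clockwise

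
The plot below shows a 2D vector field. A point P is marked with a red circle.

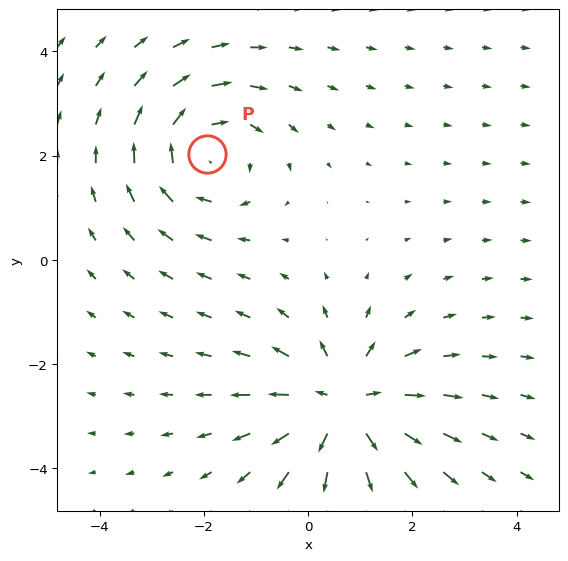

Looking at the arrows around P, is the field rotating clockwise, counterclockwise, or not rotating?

Near P at (-1.9, 2.0) the arrows circulate clockwise. The curl (z-component) there is about -3; negative curl means clockwise rotation.

clockwise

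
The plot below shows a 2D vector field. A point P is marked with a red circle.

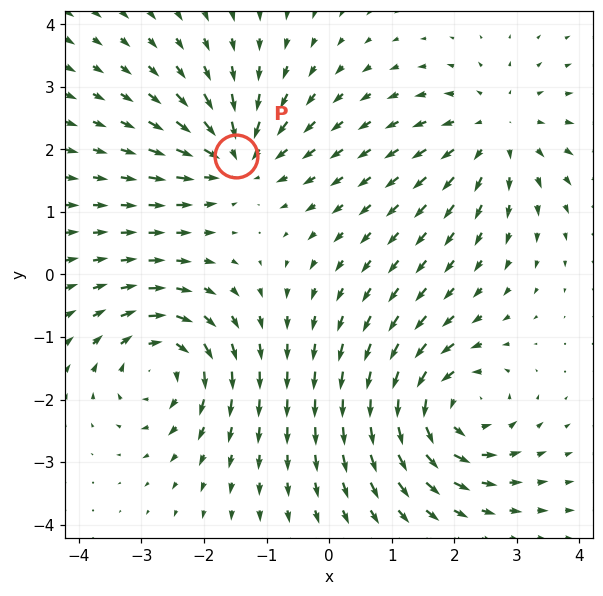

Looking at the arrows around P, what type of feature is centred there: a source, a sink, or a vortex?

At P (-1.5, 1.9) the arrows converge inward. Divergence about -5, curl ≈0 — negative divergence with near-zero curl is a sink.

sink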